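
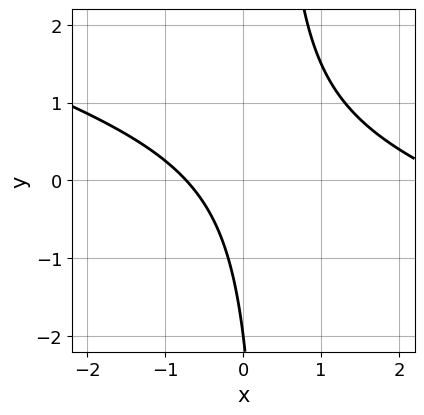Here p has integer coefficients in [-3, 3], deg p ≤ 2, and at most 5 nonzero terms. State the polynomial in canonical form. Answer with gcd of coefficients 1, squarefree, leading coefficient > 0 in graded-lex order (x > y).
x^2 + 3*x*y - 2*x - y - 2

(a) The degree is 2 — no degree-1 curve has this shape.
(b) Observable constraints: it meets the y-axis at y = -2 (among the integer gridlines).
(c) Solving for integer coefficients yields p as stated.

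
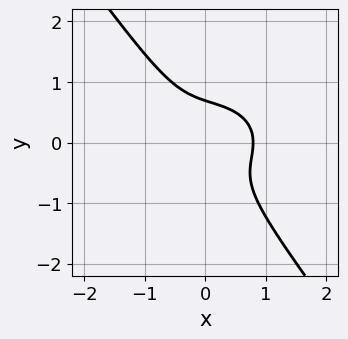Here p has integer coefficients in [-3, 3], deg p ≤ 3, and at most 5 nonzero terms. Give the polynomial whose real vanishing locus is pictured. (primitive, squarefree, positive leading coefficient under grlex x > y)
(a) deg p = 3. No degree-2 curve has this shape.
(b) Matching integer coefficients to the picture gives p.

2*x^3 + 3*x*y^2 + 3*y^3 - 1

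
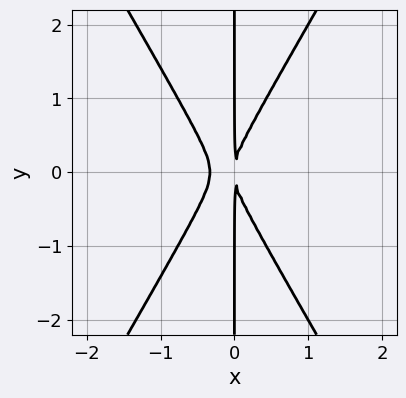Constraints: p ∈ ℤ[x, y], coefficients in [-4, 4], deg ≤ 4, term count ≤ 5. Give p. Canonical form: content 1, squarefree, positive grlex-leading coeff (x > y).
3*x^3 - x*y^2 + x^2

(a) The degree is 3 — no degree-2 curve has this shape.
(b) Symmetries: it's symmetric under y → −y, forcing even powers of y.
(c) Reading off the gridlines: every point of the y-axis in the box is on the curve.
(d) Putting this together gives p.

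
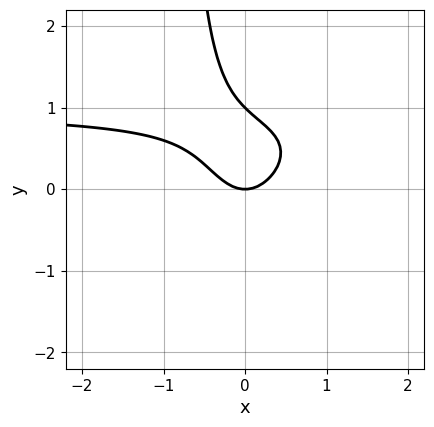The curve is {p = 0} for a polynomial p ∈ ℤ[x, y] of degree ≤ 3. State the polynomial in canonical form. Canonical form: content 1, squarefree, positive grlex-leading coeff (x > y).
1. The degree is 3 — no degree-2 curve has this shape.
2. Against the integer gridlines: it crosses the x-axis at the gridline x = 0; the y-axis gridline crossings are at y ∈ {0, 1}.
3. These observations pin down the coefficients.

3*x^2*y - 2*x*y^2 - 3*x^2 - 2*y^2 + 2*y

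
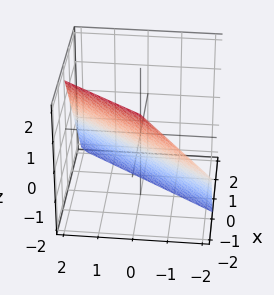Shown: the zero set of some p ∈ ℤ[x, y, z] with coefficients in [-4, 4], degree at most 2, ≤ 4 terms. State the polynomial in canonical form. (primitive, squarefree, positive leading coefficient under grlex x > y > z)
(a) deg p = 1. The surface is flat (a plane).
(b) Observable constraints: it crosses the y-axis at the gridline y = 1; it meets the z-axis at z = -1 (among the integer gridlines).
(c) Assembling these constraints gives the stated polynomial.

3*x - 2*y + 2*z + 2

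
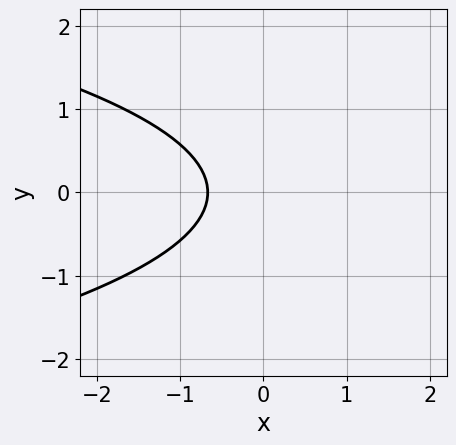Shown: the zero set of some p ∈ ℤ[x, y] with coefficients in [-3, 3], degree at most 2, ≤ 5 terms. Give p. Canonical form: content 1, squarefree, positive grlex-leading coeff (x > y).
The degree is 2 — the shape is more complex than any degree-1 curve.
Symmetries: it's symmetric under y → −y, forcing even powers of y.
Reading off the gridlines: it misses every integer gridline on the y-axis.
Solving for integer coefficients yields p as stated.

3*y^2 + 3*x + 2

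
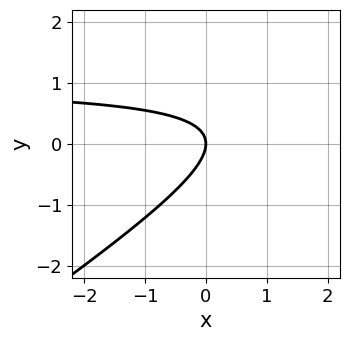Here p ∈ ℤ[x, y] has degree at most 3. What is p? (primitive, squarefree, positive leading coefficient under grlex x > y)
2*x*y - 3*y^2 - 2*x

(a) The degree is 2 — a generic line meets the curve in up to 2 points.
(b) From the visible intercepts: it meets the y-axis at y = 0 (among the integer gridlines); one x-axis crossing is at x = 0.
(c) Together with the visible shape, these determine p as stated.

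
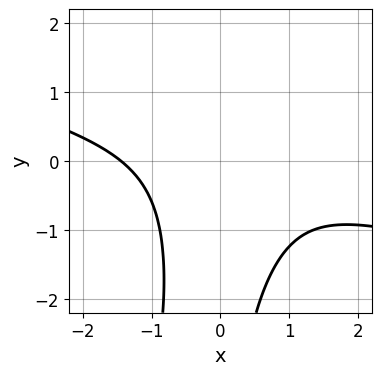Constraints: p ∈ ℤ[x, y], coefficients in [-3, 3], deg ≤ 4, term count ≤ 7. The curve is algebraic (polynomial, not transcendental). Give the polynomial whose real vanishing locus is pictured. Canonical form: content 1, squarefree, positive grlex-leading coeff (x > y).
x^3 + 3*x^2*y - x*y^2 - x*y + 3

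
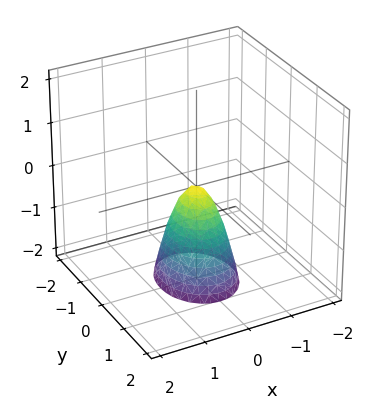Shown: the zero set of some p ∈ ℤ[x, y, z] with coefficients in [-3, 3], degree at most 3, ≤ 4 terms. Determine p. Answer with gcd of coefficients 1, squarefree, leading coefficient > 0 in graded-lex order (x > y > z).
3*x^2 + 2*y^2 + z

The degree is 2 — a single bowl opening along one axis; a quadric.
Symmetries: mirror symmetry y ↦ −y ⇒ only even powers of y; it's symmetric under x → −x, forcing even powers of x.
Checking where it meets the axes: it meets the y-axis at y = 0 (among the integer gridlines); it meets the x-axis at x = 0 (among the integer gridlines); one z-axis crossing is at z = 0.
Matching integer coefficients to the picture gives p.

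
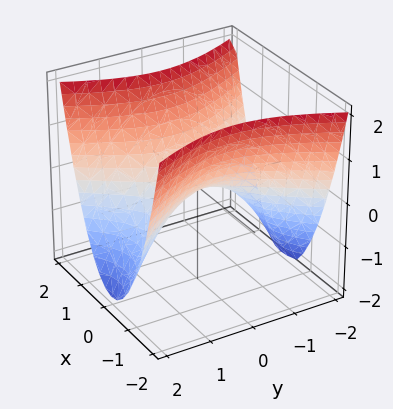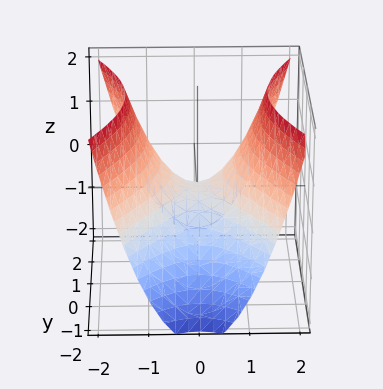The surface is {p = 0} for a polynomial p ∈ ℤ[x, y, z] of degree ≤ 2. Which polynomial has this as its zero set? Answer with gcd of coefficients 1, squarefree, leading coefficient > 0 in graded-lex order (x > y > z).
deg p = 2. A saddle surface; a quadric.
Symmetries: the y ↦ −y reflection is a symmetry, so y appears only in even powers; it's symmetric under x → −x, forcing even powers of x.
From the visible intercepts: it crosses the z-axis at the gridline z = 0; one y-axis crossing is at y = 0; it crosses the x-axis at the gridline x = 0.
These observations pin down the coefficients.

2*x^2 - y^2 - 2*z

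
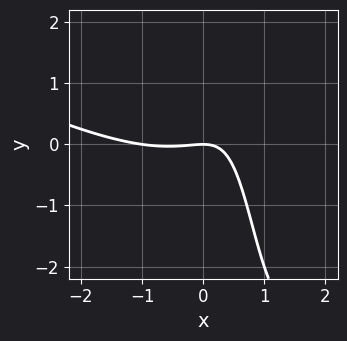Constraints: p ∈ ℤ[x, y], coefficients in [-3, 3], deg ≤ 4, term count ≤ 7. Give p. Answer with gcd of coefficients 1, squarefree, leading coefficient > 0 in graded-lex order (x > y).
x^3 + 2*x^2*y + x^2 - 3*x*y + 2*y

First, deg p = 3. A generic line meets the curve in up to 3 points.
Next, observable constraints: it meets the y-axis at y = 0 (among the integer gridlines); among the integer gridlines, it crosses the x-axis at x ∈ {-1, 0}.
Finally, fitting integer coefficients to these (and the overall shape) gives p.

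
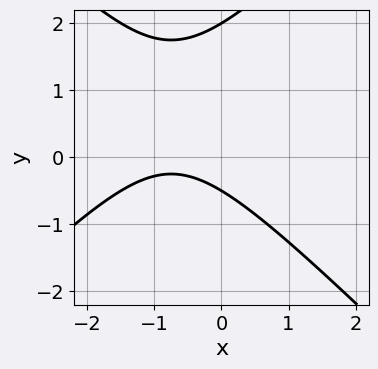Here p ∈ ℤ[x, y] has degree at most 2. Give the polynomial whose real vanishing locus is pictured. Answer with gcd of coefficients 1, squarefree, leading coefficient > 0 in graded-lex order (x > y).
2*x^2 - 2*y^2 + 3*x + 3*y + 2

1. deg p = 2. A generic line meets the curve in up to 2 points.
2. From the visible intercepts: one y-axis crossing is at y = 2; no x-intercept at any integer in the box.
3. Matching integer coefficients to the picture gives p.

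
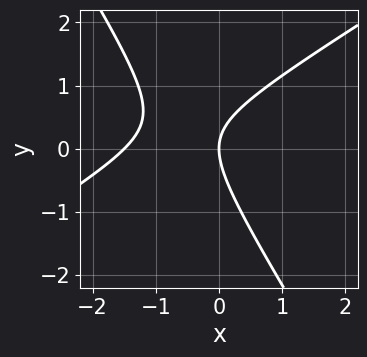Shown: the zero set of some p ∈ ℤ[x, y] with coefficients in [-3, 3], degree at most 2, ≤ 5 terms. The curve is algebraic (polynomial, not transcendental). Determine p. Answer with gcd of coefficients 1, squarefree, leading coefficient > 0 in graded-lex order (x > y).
2*x^2 - 2*x*y - 2*y^2 + 3*x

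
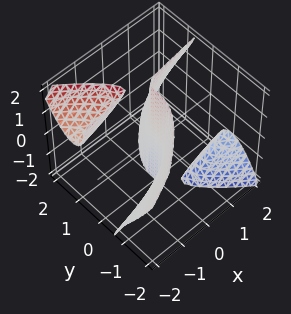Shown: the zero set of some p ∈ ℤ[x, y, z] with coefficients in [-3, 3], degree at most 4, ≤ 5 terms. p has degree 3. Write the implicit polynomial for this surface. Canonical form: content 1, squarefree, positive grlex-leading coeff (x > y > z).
x^2*y - 3*x*y*z - 3*y^3 + 3*x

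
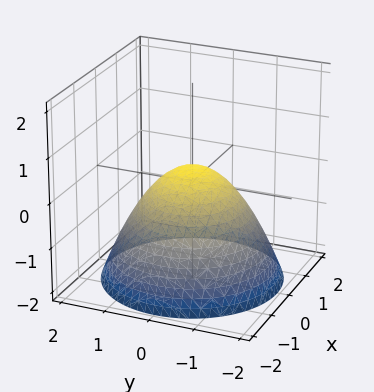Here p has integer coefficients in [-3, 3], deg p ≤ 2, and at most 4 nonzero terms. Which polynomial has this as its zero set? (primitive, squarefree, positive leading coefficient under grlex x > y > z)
2*x^2 + 2*y^2 + 3*z - 1

deg p = 2.
By symmetry, the z-axis is an axis of rotation, so x and y enter only as x² + y².
Checking where it meets the axes: a circular section at z = -1 has radius between 1 and 2.
Together with the visible shape, these determine p as stated.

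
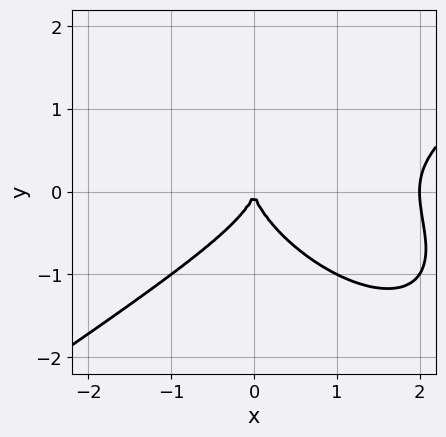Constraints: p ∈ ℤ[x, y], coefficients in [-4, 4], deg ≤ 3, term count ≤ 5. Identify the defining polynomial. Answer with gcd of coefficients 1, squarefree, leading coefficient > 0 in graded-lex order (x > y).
x^3 - x*y^2 - 2*y^3 - 2*x^2

First, degree: the shape is more complex than any degree-2 curve, so deg p = 3.
Next, from the visible intercepts: the x-axis gridline crossings are at x ∈ {0, 2}; it meets the y-axis at y = 0 (among the integer gridlines).
Finally, fitting integer coefficients to these (and the overall shape) gives p.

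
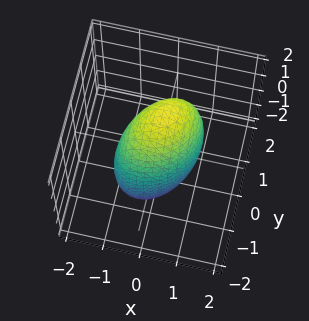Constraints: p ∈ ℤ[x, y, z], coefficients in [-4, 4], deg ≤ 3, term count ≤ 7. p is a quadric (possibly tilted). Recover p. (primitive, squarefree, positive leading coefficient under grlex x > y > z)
3*x^2 - 2*x*y + 3*y^2 - y*z + z^2 - 3

(a) Degree: the shape is more complex than any degree-1 surface, so deg p = 2.
(b) Observable constraints: among the integer gridlines, it crosses the x-axis at x ∈ {-1, 1}; among the integer gridlines, it crosses the y-axis at y ∈ {-1, 1}.
(c) These observations pin down the coefficients.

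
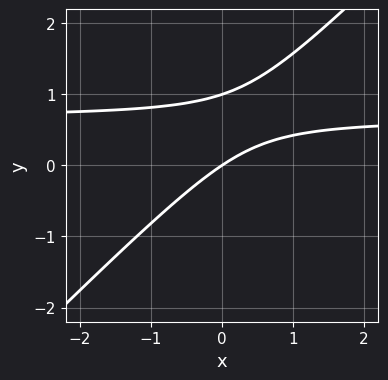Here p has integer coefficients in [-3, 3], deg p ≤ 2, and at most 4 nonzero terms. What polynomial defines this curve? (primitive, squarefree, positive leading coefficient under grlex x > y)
3*x*y - 3*y^2 - 2*x + 3*y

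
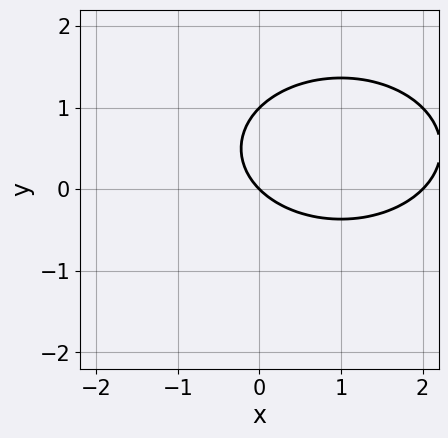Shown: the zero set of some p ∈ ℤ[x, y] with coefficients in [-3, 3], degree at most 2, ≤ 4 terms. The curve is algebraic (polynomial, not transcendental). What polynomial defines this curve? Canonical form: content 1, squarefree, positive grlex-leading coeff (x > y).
x^2 + 2*y^2 - 2*x - 2*y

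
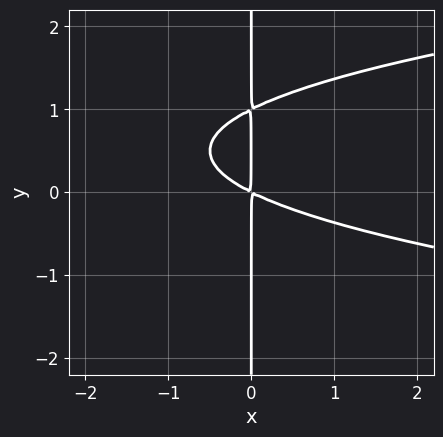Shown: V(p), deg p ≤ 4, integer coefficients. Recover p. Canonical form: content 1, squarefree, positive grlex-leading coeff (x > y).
2*x*y^2 - x^2 - 2*x*y

First, deg p = 3.
Next, from the visible intercepts: the visible y-axis segment lies entirely on the curve.
Finally, putting this together gives p.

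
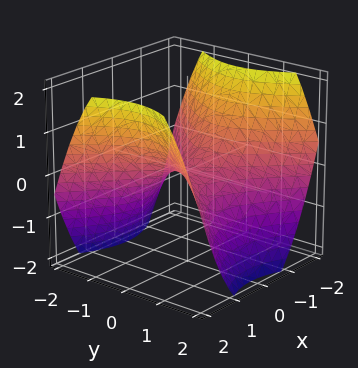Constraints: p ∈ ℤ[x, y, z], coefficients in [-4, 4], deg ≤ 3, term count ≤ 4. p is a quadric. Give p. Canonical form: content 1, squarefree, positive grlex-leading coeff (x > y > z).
The degree is 2 — a saddle surface; a quadric.
Symmetries: the y ↦ −y reflection is a symmetry, so y appears only in even powers; the x ↦ −x reflection is a symmetry, so x appears only in even powers.
From the visible intercepts: one z-axis crossing is at z = 0; it crosses the y-axis at the gridline y = 0.
The integer polynomial consistent with all of this is the stated p.

2*x^2 - 2*y^2 - 3*z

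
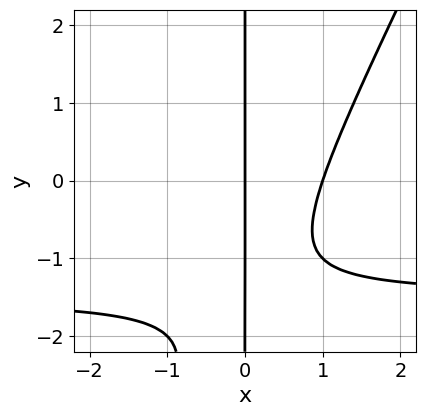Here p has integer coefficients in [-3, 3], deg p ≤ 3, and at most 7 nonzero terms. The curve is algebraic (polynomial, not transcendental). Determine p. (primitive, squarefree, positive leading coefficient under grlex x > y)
2*x^2*y - x*y^2 + 3*x^2 - 3*x*y - 3*x

First, the degree is 3 — the shape is more complex than any degree-2 curve.
Next, reading off the gridlines: the visible y-axis segment lies entirely on the curve; among the integer gridlines, it crosses the x-axis at x ∈ {0, 1}.
Finally, putting this together gives p.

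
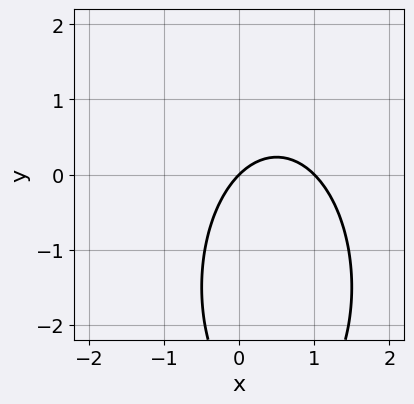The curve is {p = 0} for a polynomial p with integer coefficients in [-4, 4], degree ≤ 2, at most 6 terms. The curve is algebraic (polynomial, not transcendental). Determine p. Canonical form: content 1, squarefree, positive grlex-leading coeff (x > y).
3*x^2 + y^2 - 3*x + 3*y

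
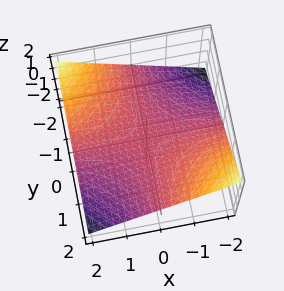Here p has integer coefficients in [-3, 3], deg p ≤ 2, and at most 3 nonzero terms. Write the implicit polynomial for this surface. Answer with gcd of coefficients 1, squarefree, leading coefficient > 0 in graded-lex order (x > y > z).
deg p = 2.
Checking where it meets the axes: the visible x-axis segment lies entirely on the surface; the visible y-axis segment lies entirely on the surface; it meets the z-axis at z = 0 (among the integer gridlines).
Putting this together gives p.

x*y + 3*z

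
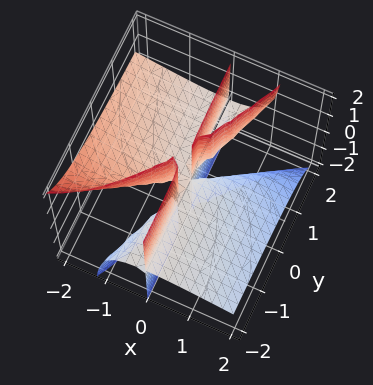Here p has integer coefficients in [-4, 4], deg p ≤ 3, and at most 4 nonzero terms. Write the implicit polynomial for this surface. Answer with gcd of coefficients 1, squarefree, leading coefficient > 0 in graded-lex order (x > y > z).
(a) I count 2 distinct pieces. Treating them together as one polynomial.
(b) Degree: no degree-2 surface has this shape, so deg p = 3.
(c) Against the integer gridlines: it meets the x-axis at x = 0 (among the integer gridlines); every point of the z-axis in the box is on the surface; the visible y-axis segment lies entirely on the surface.
(d) Matching integer coefficients to the picture gives p.

x^3 + 3*x^2*z - 2*x*y*z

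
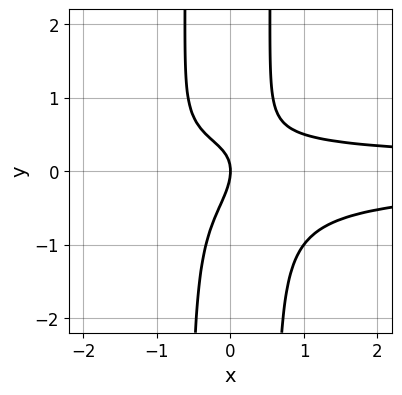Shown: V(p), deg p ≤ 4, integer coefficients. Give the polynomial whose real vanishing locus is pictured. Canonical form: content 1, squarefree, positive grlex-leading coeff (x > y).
(a) The degree is 4 — no degree-3 curve has this shape.
(b) Reading off the gridlines: it meets the y-axis at y = 0 (among the integer gridlines); it meets the x-axis at x = 0 (among the integer gridlines).
(c) Together with the visible shape, these determine p as stated.

3*x^2*y^2 + x*y - y^2 - x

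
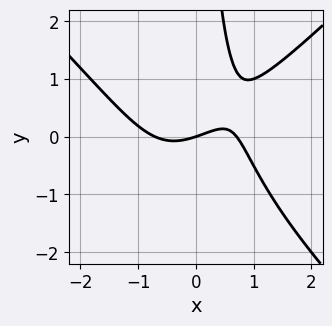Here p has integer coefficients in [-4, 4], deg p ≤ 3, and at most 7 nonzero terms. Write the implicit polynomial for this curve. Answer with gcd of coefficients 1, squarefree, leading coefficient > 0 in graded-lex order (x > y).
2*x^3 - 2*x*y^2 - 2*x*y - x + 3*y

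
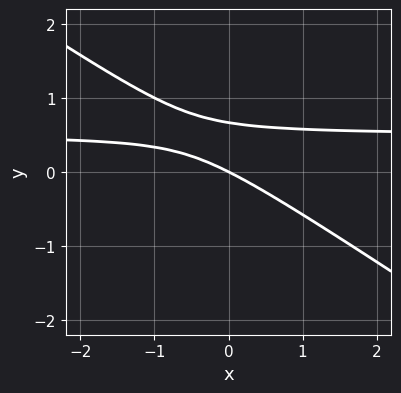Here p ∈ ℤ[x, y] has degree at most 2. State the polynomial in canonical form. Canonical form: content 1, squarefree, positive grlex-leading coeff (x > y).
2*x*y + 3*y^2 - x - 2*y

First, the degree is 2 — the shape is more complex than any degree-1 curve.
Next, observable constraints: it meets the y-axis at y = 0 (among the integer gridlines); it meets the x-axis at x = 0 (among the integer gridlines).
Finally, solving for integer coefficients yields p as stated.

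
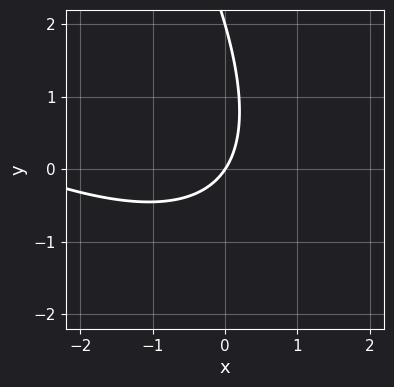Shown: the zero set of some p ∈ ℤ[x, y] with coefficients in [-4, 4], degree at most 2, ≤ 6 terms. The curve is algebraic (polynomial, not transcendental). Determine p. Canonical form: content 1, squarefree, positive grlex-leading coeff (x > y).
The degree is 2 — no degree-1 curve has this shape.
From the visible intercepts: one x-axis crossing is at x = 0; the y-axis gridline crossings are at y ∈ {0, 2}.
Matching integer coefficients to the picture gives p.

x^2 + 2*x*y + y^2 + 3*x - 2*y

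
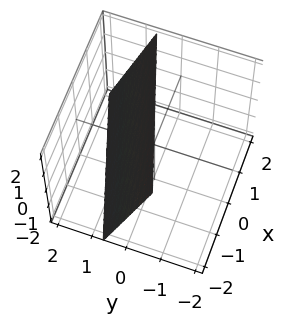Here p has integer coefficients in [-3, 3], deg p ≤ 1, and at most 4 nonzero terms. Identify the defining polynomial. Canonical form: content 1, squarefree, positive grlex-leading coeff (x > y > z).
x - 3*y - z + 2

1. The degree is 1 — every cross-section is a straight line — this is a plane.
2. Checking where it meets the axes: one z-axis crossing is at z = 2; it meets the x-axis at x = -2 (among the integer gridlines).
3. These observations pin down the coefficients.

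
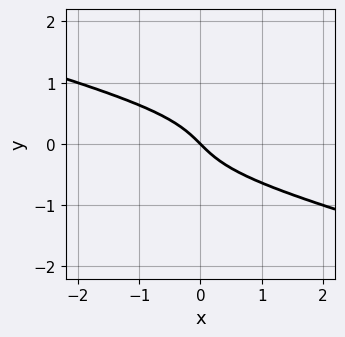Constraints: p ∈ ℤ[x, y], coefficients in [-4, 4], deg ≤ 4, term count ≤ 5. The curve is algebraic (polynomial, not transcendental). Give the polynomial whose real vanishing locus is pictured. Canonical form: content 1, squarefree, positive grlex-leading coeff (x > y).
First, deg p = 3. A generic line meets the curve in up to 3 points.
Next, from the axis intercepts and sections: it crosses the x-axis at the gridline x = 0; it crosses the y-axis at the gridline y = 0.
Finally, fitting integer coefficients to these (and the overall shape) gives p.

x*y^2 + 3*y^3 + x + y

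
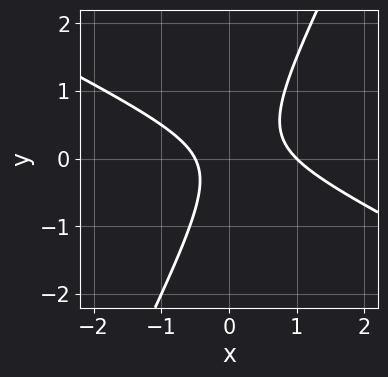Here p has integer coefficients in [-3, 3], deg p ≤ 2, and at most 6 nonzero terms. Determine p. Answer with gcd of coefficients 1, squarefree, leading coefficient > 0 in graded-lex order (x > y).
Degree: the shape is more complex than any degree-1 curve, so deg p = 2.
Reading off the gridlines: it crosses the x-axis at the gridline x = 1; the curve avoids every integer y-axis point in the box.
The integer polynomial consistent with all of this is the stated p.

2*x^2 + 3*x*y - 2*y^2 - x - 1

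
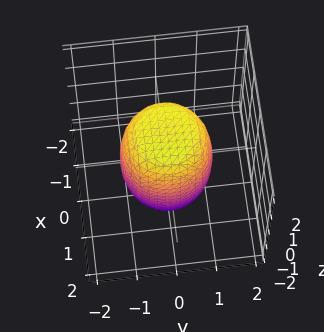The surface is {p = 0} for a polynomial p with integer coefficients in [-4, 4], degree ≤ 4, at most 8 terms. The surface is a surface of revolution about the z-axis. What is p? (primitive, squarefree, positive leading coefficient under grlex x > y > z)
First, the degree is 4 — the shape is more complex than any degree-3 surface.
Then, symmetry: the surface is invariant under rotation about z: p = q(x² + y², z).
Then, observable constraints: a circular section at z = 0 has radius between 1 and 2.
Finally, the integer polynomial consistent with all of this is the stated p.

2*x^4 + 4*x^2*y^2 + 2*y^4 - x^2 - y^2 + z^2 - 2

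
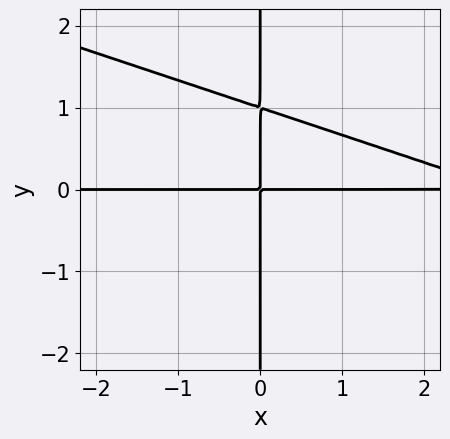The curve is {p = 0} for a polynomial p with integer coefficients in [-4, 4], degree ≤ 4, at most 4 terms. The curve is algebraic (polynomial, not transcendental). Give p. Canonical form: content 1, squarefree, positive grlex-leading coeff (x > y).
x^2*y + 3*x*y^2 - 3*x*y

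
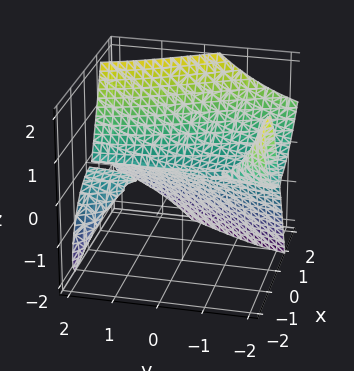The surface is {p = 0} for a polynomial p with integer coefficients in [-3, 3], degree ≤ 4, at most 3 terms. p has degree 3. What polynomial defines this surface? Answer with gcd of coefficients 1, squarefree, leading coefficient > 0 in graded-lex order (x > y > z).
The picture has 3 separate pieces. Treating them together as one polynomial.
deg p = 3. The shape is more complex than any degree-2 surface.
From the axis intercepts and sections: it meets the z-axis at z = 0 (among the integer gridlines); every point of the y-axis in the box is on the surface.
Together with the visible shape, these determine p as stated.

2*x^3 + 3*x*y*z - 3*z^2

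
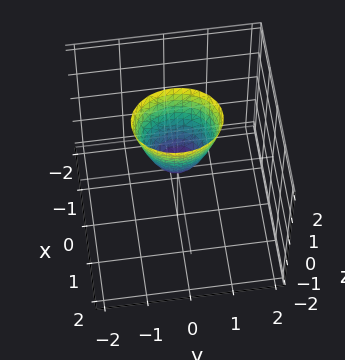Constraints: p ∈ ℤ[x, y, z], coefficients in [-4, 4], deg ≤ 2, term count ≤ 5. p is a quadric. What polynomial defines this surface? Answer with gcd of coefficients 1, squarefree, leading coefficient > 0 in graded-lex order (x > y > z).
First, deg p = 2. A paraboloid; a quadric.
Next, symmetries: the x ↦ −x reflection is a symmetry, so x appears only in even powers; mirror symmetry y ↦ −y ⇒ only even powers of y.
Next, observable constraints: it meets the y-axis at y = 0 (among the integer gridlines); it meets the z-axis at z = 0 (among the integer gridlines).
Finally, these observations pin down the coefficients.

3*x^2 + 2*y^2 - z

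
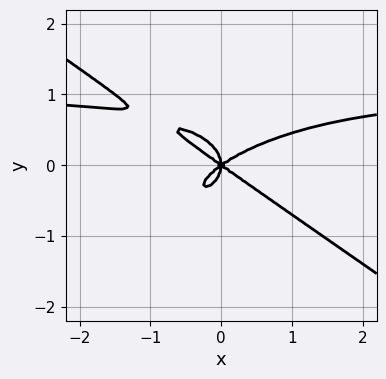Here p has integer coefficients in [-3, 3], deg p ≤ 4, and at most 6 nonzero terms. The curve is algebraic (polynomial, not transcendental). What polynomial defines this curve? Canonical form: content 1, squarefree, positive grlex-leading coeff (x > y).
x^3*y + 3*y^4 - x^3 + 2*x*y^2

(a) Degree: no degree-3 curve has this shape, so deg p = 4.
(b) Checking where it meets the axes: one x-axis crossing is at x = 0; one y-axis crossing is at y = 0.
(c) Assembling these constraints gives the stated polynomial.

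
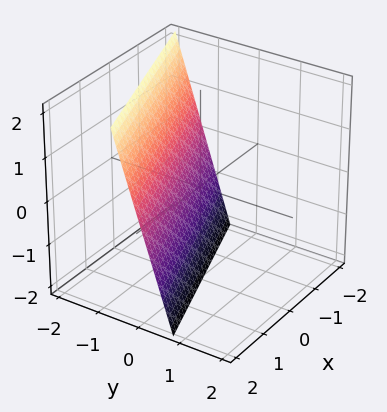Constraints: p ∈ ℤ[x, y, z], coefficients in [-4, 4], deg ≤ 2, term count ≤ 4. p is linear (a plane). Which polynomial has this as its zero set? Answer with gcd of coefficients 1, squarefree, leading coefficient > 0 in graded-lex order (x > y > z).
x - 3*y - z - 2

First, degree: the surface is flat (a plane), so deg p = 1.
Then, against the integer gridlines: it crosses the z-axis at the gridline z = -2; one x-axis crossing is at x = 2.
Finally, the integer polynomial consistent with all of this is the stated p.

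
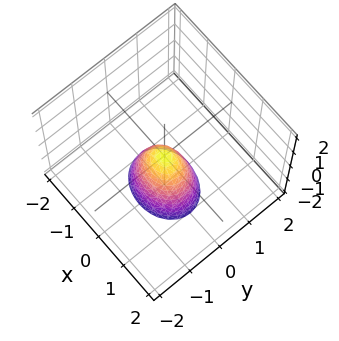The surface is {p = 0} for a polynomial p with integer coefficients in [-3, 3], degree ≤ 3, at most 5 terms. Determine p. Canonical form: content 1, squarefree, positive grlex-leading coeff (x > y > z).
First, degree: a single bowl opening along one axis; a quadric, so deg p = 2.
Then, symmetries: the x ↦ −x reflection is a symmetry, so x appears only in even powers; the y ↦ −y reflection is a symmetry, so y appears only in even powers.
Next, checking where it meets the axes: it crosses the x-axis at the gridline x = 0; it meets the z-axis at z = 0 (among the integer gridlines).
Finally, these observations pin down the coefficients.

2*x^2 + 3*y^2 + z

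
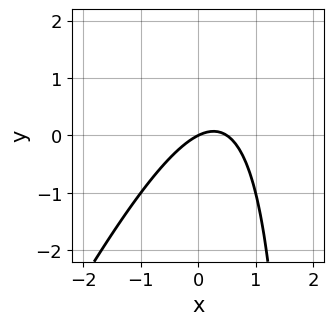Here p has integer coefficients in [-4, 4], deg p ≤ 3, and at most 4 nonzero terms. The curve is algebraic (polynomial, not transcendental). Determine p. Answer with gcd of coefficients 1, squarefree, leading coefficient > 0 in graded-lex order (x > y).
First, the degree is 2 — no degree-1 curve has this shape.
Then, against the integer gridlines: one y-axis crossing is at y = 0; it crosses the x-axis at the gridline x = 0.
Finally, putting this together gives p.

2*x^2 - x*y - x + 2*y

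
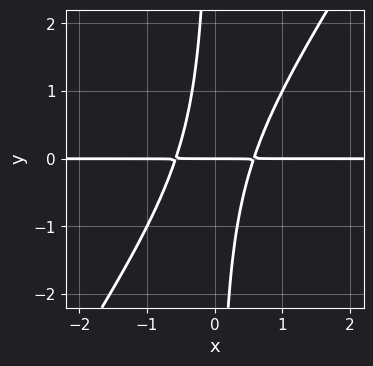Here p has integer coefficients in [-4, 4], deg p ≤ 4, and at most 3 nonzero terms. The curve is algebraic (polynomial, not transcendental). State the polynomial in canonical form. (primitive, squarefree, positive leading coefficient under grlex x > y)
(a) The degree is 3 — no degree-2 curve has this shape.
(b) Observable constraints: one y-axis crossing is at y = 0; the visible x-axis segment lies entirely on the curve.
(c) Solving for integer coefficients yields p as stated.

3*x^2*y - 2*x*y^2 - y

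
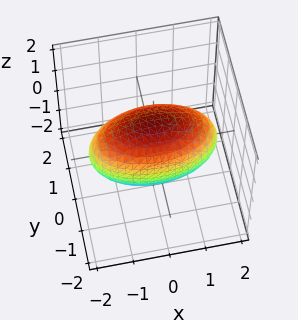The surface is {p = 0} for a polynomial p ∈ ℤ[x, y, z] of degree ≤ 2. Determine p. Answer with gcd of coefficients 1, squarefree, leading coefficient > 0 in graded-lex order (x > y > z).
x^2 + 3*y^2 + 2*z^2 - 3

The degree is 2 — a closed, bounded, convex surface; a quadric.
Symmetries: mirror symmetry x ↦ −x ⇒ only even powers of x; the z ↦ −z reflection is a symmetry, so z appears only in even powers; the y ↦ −y reflection is a symmetry, so y appears only in even powers.
Reading off the gridlines: the y-axis gridline crossings are at y ∈ {-1, 1}.
The integer polynomial consistent with all of this is the stated p.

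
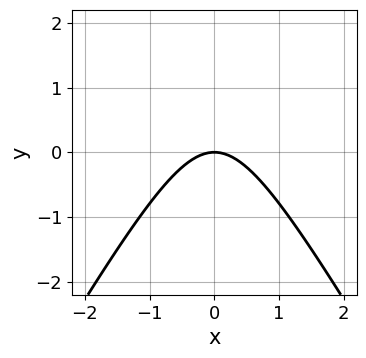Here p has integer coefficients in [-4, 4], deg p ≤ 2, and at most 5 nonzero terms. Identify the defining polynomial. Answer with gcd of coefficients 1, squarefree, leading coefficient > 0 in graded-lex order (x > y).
The degree is 2 — a generic line meets the curve in up to 2 points.
Symmetries: it's symmetric under x → −x, forcing even powers of x.
Checking where it meets the axes: it meets the y-axis at y = 0 (among the integer gridlines); it crosses the x-axis at the gridline x = 0.
Solving for integer coefficients yields p as stated.

3*x^2 - y^2 + 3*y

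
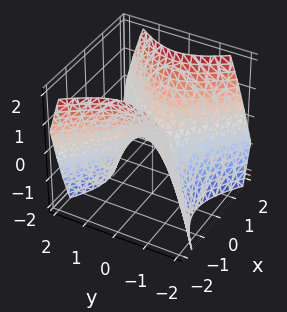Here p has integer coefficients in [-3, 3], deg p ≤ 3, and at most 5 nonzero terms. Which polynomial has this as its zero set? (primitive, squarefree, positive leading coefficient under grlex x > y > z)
x^2 - y^2 - z

1. The degree is 2 — a hyperbolic paraboloid; a quadric.
2. Symmetries: the x ↦ −x reflection is a symmetry, so x appears only in even powers; it's symmetric under y → −y, forcing even powers of y.
3. Reading off the gridlines: one y-axis crossing is at y = 0; it crosses the x-axis at the gridline x = 0.
4. These observations pin down the coefficients.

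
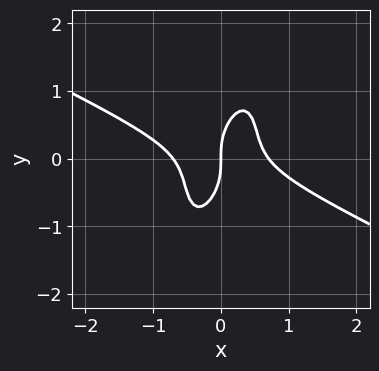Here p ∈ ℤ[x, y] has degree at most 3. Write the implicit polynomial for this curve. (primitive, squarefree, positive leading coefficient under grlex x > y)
First, deg p = 3. No degree-2 curve has this shape.
Then, reading off the gridlines: it meets the x-axis at x = 0 (among the integer gridlines); one y-axis crossing is at y = 0.
Finally, putting this together gives p.

2*x^3 + 3*x^2*y - 2*x*y^2 + y^3 - x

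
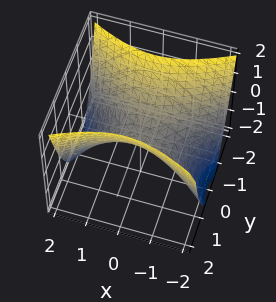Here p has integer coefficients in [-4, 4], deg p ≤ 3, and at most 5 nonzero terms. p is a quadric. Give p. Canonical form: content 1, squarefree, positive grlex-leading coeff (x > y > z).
x^2 - 2*y^2 + 2*z

(a) The degree is 2 — a saddle surface; a quadric.
(b) Symmetries: the y ↦ −y reflection is a symmetry, so y appears only in even powers; mirror symmetry x ↦ −x ⇒ only even powers of x.
(c) Observable constraints: it meets the z-axis at z = 0 (among the integer gridlines); it meets the y-axis at y = 0 (among the integer gridlines).
(d) Putting this together gives p.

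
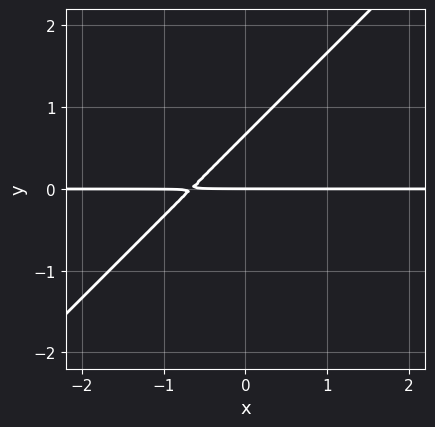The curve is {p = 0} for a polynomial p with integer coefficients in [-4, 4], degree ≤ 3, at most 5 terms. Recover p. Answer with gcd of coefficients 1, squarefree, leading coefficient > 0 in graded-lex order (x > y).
(a) The degree is 2 — the shape is more complex than any degree-1 curve.
(b) From the visible intercepts: every point of the x-axis in the box is on the curve; it meets the y-axis at y = 0 (among the integer gridlines).
(c) The integer polynomial consistent with all of this is the stated p.

3*x*y - 3*y^2 + 2*y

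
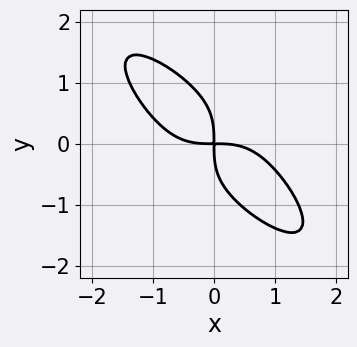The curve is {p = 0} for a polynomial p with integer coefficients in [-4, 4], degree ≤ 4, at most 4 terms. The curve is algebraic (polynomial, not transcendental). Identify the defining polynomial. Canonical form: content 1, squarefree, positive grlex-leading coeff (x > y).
1. deg p = 4.
2. The integer polynomial consistent with all of this is the stated p.

x^4 - x^2*y^2 + y^4 + 2*x*y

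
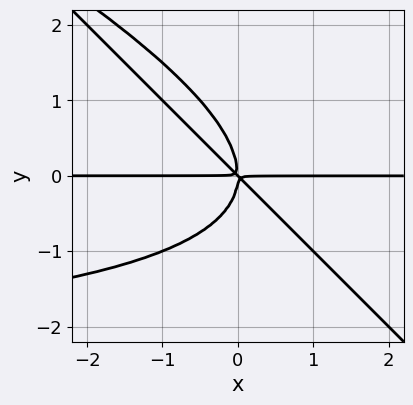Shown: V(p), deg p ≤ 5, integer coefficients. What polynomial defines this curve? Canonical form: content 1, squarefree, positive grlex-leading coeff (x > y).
x^2*y^2 + 3*x*y^3 + 2*y^4 + 3*x^2*y + 3*x*y^2

Degree: a generic line meets the curve in up to 4 points, so deg p = 4.
Checking where it meets the axes: every point of the x-axis in the box is on the curve.
Putting this together gives p.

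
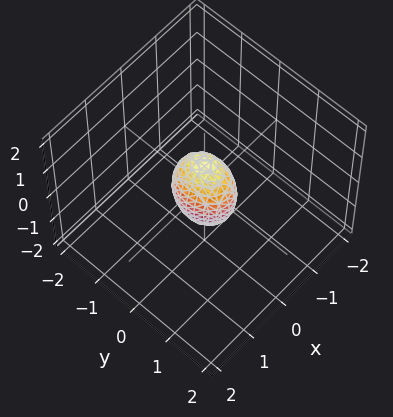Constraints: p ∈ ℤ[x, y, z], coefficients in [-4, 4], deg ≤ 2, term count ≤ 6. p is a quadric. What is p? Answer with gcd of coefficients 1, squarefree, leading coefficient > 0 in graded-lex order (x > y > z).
3*x^2 + 2*y^2 + z^2 - 1

(a) The degree is 2 — bounded and convex; a quadric.
(b) Symmetries: it's symmetric under y → −y, forcing even powers of y; mirror symmetry z ↦ −z ⇒ only even powers of z; it's symmetric under x → −x, forcing even powers of x.
(c) Reading off the gridlines: the z-axis gridline crossings are at z ∈ {-1, 1}.
(d) Solving for integer coefficients yields p as stated.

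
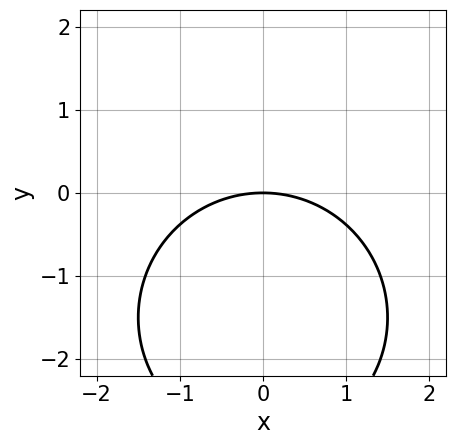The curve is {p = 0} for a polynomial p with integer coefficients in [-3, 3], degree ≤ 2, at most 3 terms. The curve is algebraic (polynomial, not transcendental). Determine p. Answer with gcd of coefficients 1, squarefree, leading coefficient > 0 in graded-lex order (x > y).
The degree is 2 — the shape is more complex than any degree-1 curve.
Symmetries: it's symmetric under x → −x, forcing even powers of x.
From the axis intercepts and sections: one x-axis crossing is at x = 0; it crosses the y-axis at the gridline y = 0.
Putting this together gives p.

x^2 + y^2 + 3*y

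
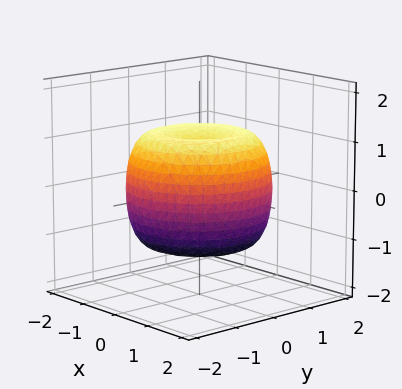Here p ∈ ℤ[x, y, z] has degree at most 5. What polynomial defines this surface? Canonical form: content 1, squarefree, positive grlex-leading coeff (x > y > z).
2*x^4 + 4*x^2*y^2 + 2*y^4 - 3*x^2 - 3*y^2 + 3*z^2 - 3

The degree is 4 — no degree-3 surface has this shape.
By symmetry, every cross-section ⟂ z is a circle, so x, y appear only via x² + y².
Against the integer gridlines: the z-axis gridline crossings are at z ∈ {-1, 1}; a circular section at z = 1 has radius between 1 and 2.
Matching integer coefficients to the picture gives p.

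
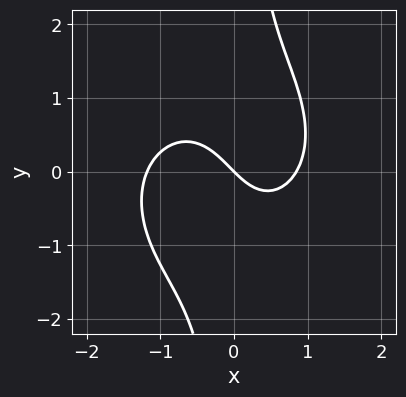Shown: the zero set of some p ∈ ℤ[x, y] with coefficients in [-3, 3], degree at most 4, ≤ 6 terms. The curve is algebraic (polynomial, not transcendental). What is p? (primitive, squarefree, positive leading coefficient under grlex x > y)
3*x^3 + 3*x*y^2 + x^2 - 3*x - 3*y

First, the degree is 3 — the shape is more complex than any degree-2 curve.
Then, from the visible intercepts: it meets the x-axis at x = 0 (among the integer gridlines); it crosses the y-axis at the gridline y = 0.
Finally, these observations pin down the coefficients.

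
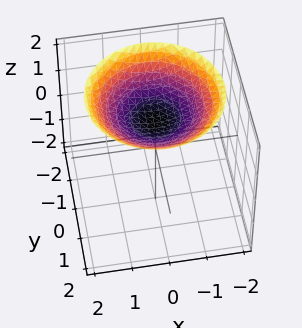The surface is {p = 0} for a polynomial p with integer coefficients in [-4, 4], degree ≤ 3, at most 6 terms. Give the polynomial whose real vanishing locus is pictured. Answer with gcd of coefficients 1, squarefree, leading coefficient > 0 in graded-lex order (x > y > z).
First, the degree is 2 — no degree-1 surface has this shape.
Next, by symmetry, the z-axis is an axis of rotation, so x and y enter only as x² + y².
Then, from the axis intercepts and sections: one z-axis crossing is at z = 1; the surface avoids every integer x-axis point in the box; no y-intercept at any integer in the box.
Finally, assembling these constraints gives the stated polynomial.

x^2 + y^2 - 3*z + 3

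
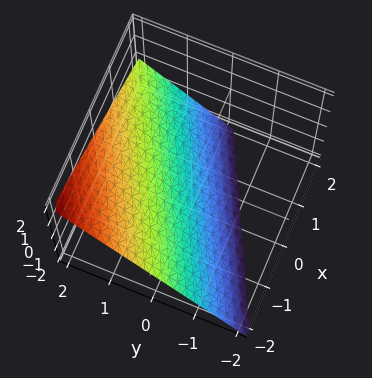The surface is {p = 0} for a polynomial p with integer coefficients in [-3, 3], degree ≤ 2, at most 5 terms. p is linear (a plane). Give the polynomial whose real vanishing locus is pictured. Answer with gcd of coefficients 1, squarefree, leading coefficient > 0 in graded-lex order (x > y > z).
x - 2*y + 2*z + 2

(a) The degree is 1 — the surface is flat (a plane).
(b) From the axis intercepts and sections: it crosses the x-axis at the gridline x = -2; it meets the y-axis at y = 1 (among the integer gridlines); one z-axis crossing is at z = -1.
(c) Putting this together gives p.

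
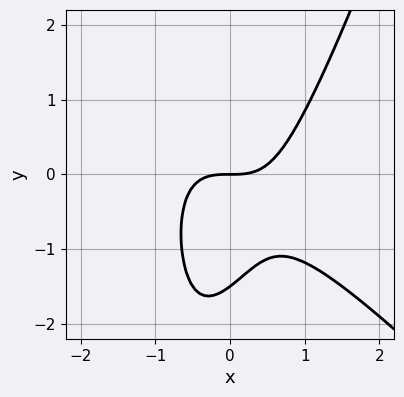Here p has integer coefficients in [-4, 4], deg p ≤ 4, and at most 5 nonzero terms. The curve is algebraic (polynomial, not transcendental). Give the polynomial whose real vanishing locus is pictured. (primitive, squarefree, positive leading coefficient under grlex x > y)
3*x^3 + 2*x^2*y - x*y^2 - 2*y^2 - 3*y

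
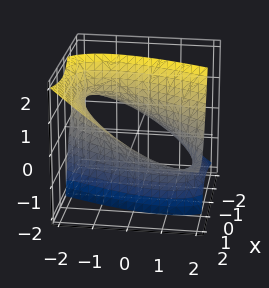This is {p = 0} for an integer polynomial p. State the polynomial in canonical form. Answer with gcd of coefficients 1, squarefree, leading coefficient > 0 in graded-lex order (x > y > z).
x^2 - 2*x*y - 3*x*z + y^2 - z^2 - 2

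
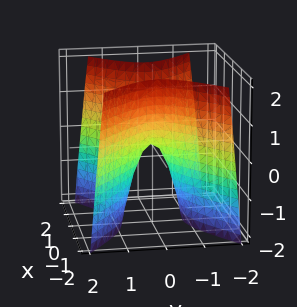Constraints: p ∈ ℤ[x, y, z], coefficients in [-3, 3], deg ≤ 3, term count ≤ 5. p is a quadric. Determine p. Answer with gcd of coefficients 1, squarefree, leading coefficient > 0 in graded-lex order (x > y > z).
1. deg p = 2.
2. Symmetries: it's symmetric under y → −y, forcing even powers of y; mirror symmetry x ↦ −x ⇒ only even powers of x.
3. From the visible intercepts: it crosses the x-axis at the gridline x = 0; it crosses the y-axis at the gridline y = 0; it meets the z-axis at z = 0 (among the integer gridlines).
4. The integer polynomial consistent with all of this is the stated p.

2*x^2 - 3*y^2 - z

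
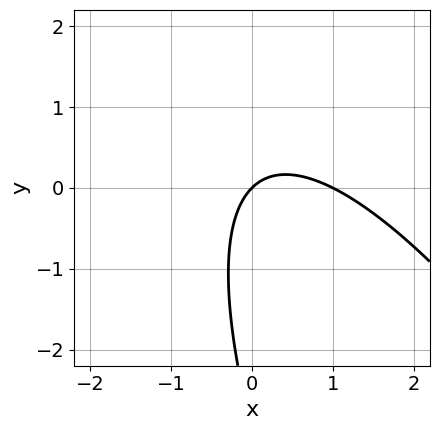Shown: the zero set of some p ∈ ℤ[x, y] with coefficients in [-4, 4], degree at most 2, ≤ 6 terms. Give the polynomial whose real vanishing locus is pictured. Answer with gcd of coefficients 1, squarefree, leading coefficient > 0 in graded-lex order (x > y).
3*x^2 + 3*x*y + y^2 - 3*x + 3*y

First, deg p = 2. The shape is more complex than any degree-1 curve.
Then, against the integer gridlines: one y-axis crossing is at y = 0; the x-axis gridline crossings are at x ∈ {0, 1}.
Finally, solving for integer coefficients yields p as stated.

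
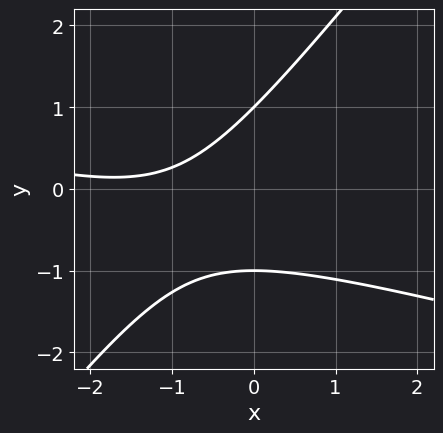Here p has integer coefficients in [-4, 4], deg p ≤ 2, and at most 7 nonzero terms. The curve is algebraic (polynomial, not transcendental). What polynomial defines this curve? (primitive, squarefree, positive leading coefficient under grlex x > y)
First, deg p = 2. A generic line meets the curve in up to 2 points.
Next, from the axis intercepts and sections: the y-axis gridline crossings are at y ∈ {-1, 1}; it misses every integer gridline on the x-axis.
Finally, matching integer coefficients to the picture gives p.

x^2 + 3*x*y - 3*y^2 + 3*x + 3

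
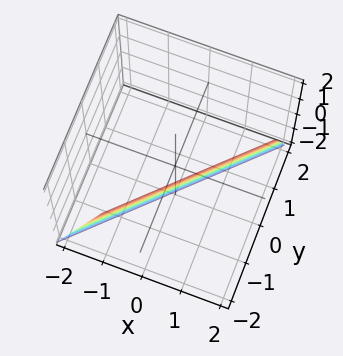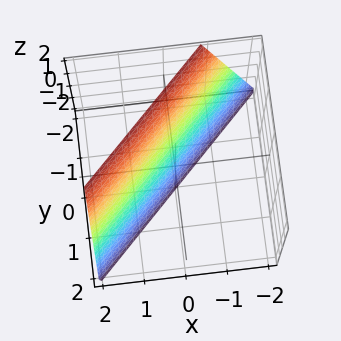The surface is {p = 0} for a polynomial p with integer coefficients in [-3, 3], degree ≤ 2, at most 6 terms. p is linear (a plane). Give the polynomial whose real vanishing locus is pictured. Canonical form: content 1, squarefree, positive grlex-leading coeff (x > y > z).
3*x - 3*y - z - 2

(a) The degree is 1 — every cross-section is a straight line — this is a plane.
(b) Against the integer gridlines: one z-axis crossing is at z = -2.
(c) These observations pin down the coefficients.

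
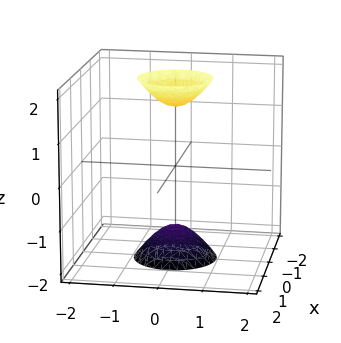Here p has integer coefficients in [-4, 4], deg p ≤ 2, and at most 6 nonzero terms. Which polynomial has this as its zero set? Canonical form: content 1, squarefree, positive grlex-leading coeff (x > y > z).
3*x^2 + 3*y^2 - z^2 + 2

First, I count 2 distinct pieces. Treating them together as one polynomial.
Next, the degree is 2 — no degree-1 surface has this shape.
Next, by symmetry, the surface is invariant under rotation about z: p = q(x² + y², z).
Next, from the axis intercepts and sections: the surface avoids every integer x-axis point in the box; no y-intercept at any integer in the box.
Finally, solving for integer coefficients yields p as stated.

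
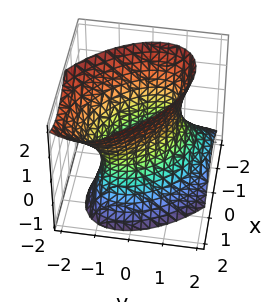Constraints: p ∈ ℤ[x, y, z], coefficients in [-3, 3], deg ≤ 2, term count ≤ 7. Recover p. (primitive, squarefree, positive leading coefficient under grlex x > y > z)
(a) The degree is 2 — no degree-1 surface has this shape.
(b) From the visible intercepts: among the integer gridlines, it crosses the x-axis at x ∈ {-1, 1}; the y-axis gridline crossings are at y ∈ {-1, 1}; no z-intercept at any integer in the box.
(c) Fitting integer coefficients to these (and the overall shape) gives p.

2*x^2 + 2*x*y + 2*y^2 + y*z - z^2 - 2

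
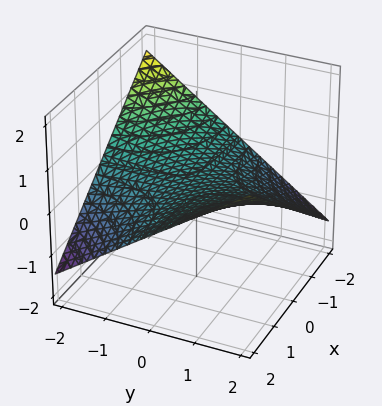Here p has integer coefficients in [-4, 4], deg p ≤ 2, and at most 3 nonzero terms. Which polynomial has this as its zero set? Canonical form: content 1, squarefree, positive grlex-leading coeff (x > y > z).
The degree is 2 — a hyperbolic paraboloid; a quadric.
Checking where it meets the axes: the visible y-axis segment lies entirely on the surface; one z-axis crossing is at z = 0; the visible x-axis segment lies entirely on the surface.
Matching integer coefficients to the picture gives p.

x*y - 3*z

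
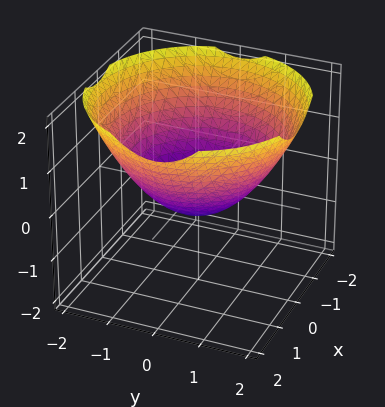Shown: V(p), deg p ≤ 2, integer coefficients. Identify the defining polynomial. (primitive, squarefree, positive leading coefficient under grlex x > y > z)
x^2 + y^2 - 2*z - 1

(a) Degree: no degree-1 surface has this shape, so deg p = 2.
(b) Symmetry: every cross-section ⟂ z is a circle, so x, y appear only via x² + y².
(c) Checking where it meets the axes: the y-axis gridline crossings are at y ∈ {-1, 1}; a circular section at z = 0 has radius exactly 1; the x-axis gridline crossings are at x ∈ {-1, 1}.
(d) Matching integer coefficients to the picture gives p.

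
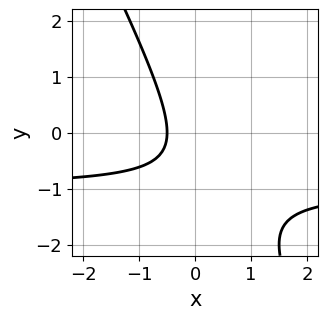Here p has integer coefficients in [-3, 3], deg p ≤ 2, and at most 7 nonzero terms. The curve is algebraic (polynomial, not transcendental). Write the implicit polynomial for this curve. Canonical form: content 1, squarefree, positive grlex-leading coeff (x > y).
1. deg p = 2. The shape is more complex than any degree-1 curve.
2. Observable constraints: it misses every integer gridline on the y-axis.
3. These observations pin down the coefficients.

2*x*y + y^2 + 2*x + y + 1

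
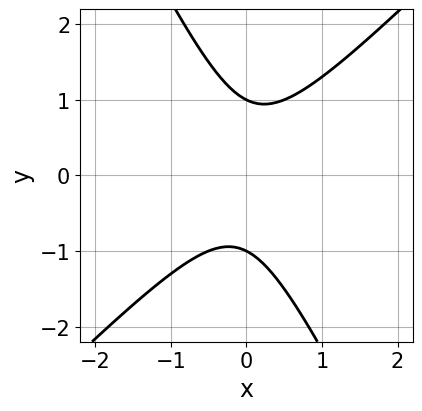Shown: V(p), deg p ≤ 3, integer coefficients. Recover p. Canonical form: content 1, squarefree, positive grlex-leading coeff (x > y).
The degree is 2 — the shape is more complex than any degree-1 curve.
Reading off the gridlines: no x-intercept at any integer in the box; among the integer gridlines, it crosses the y-axis at y ∈ {-1, 1}.
Solving for integer coefficients yields p as stated.

2*x^2 - x*y - y^2 + 1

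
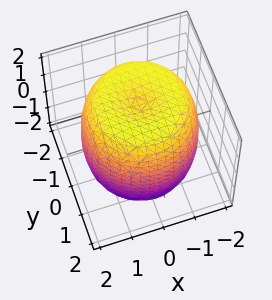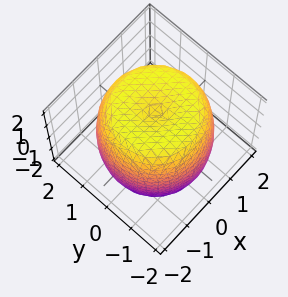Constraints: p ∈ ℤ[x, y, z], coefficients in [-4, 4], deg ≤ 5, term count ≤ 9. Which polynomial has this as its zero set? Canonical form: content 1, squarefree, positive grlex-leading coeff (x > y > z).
1. deg p = 4.
2. Symmetries: rotational symmetry about the z-axis ⇒ p depends on x, y only through x² + y².
3. Against the integer gridlines: a circular section at z = 0 has radius between 1 and 2.
4. Fitting integer coefficients to these (and the overall shape) gives p.

x^4 + 2*x^2*y^2 + y^4 - 2*x^2 - 2*y^2 + z^2 - 3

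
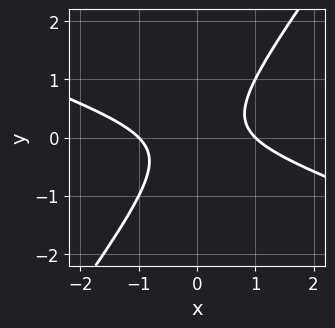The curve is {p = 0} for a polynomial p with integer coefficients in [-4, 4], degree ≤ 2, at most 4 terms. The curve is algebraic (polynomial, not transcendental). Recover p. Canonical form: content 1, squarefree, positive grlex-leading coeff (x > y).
x^2 + 2*x*y - 2*y^2 - 1

First, the degree is 2 — a generic line meets the curve in up to 2 points.
Then, checking where it meets the axes: no y-intercept at any integer in the box; among the integer gridlines, it crosses the x-axis at x ∈ {-1, 1}.
Finally, together with the visible shape, these determine p as stated.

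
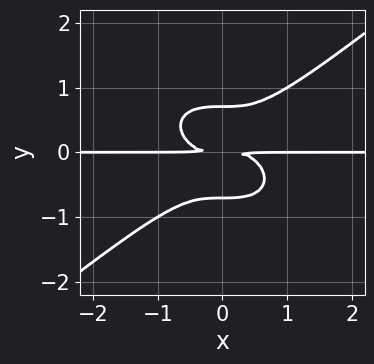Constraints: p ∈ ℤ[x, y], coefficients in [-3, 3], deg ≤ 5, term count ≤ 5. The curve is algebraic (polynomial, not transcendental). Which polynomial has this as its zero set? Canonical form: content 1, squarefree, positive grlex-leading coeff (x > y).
1. Degree: a generic line meets the curve in up to 4 points, so deg p = 4.
2. From the visible intercepts: the visible x-axis segment lies entirely on the curve.
3. Assembling these constraints gives the stated polynomial.

x^3*y - 2*y^4 + y^2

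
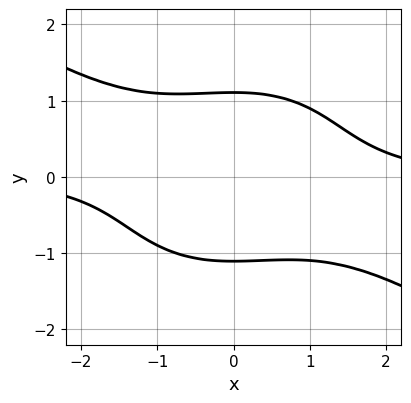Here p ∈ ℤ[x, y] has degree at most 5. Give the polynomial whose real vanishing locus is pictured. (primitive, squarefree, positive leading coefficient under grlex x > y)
First, deg p = 4. A generic line meets the curve in up to 4 points.
Next, from the visible intercepts: it misses every integer gridline on the x-axis.
Finally, the integer polynomial consistent with all of this is the stated p.

x^3*y + x^2*y^2 + 2*y^4 - 3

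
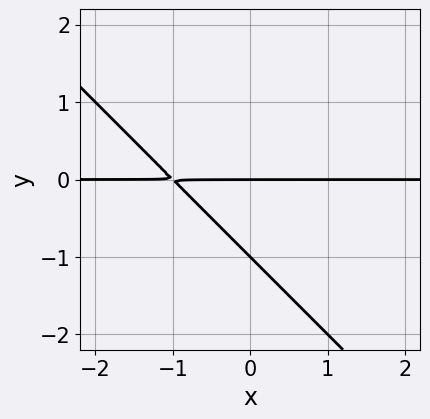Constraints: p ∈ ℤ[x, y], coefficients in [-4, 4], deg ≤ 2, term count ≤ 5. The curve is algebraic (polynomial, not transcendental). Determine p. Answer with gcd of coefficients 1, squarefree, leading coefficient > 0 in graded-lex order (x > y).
First, degree: a generic line meets the curve in up to 2 points, so deg p = 2.
Next, from the axis intercepts and sections: the visible x-axis segment lies entirely on the curve; the y-axis gridline crossings are at y ∈ {-1, 0}.
Finally, putting this together gives p.

x*y + y^2 + y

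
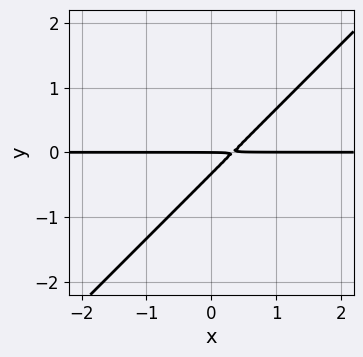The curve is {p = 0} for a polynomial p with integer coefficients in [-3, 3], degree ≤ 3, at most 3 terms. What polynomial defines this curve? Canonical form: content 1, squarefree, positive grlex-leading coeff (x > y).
(a) deg p = 2. No degree-1 curve has this shape.
(b) From the visible intercepts: one y-axis crossing is at y = 0; every point of the x-axis in the box is on the curve.
(c) Putting this together gives p.

3*x*y - 3*y^2 - y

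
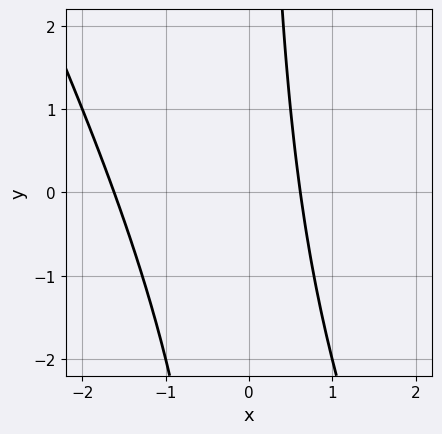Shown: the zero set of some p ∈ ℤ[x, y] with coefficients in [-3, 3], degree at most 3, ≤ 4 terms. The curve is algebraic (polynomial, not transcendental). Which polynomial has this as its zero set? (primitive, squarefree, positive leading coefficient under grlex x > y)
2*x^2 + x*y + 2*x - 2

deg p = 2. No degree-1 curve has this shape.
Observable constraints: the curve avoids every integer y-axis point in the box.
Solving for integer coefficients yields p as stated.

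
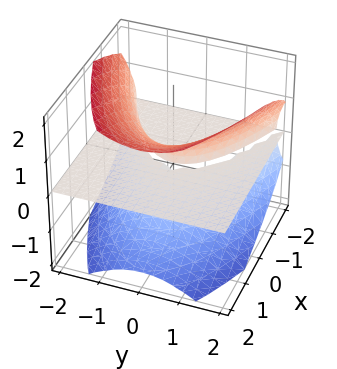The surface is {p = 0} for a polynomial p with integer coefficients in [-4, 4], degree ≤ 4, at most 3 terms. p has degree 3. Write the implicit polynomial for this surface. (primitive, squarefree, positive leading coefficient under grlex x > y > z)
2*y^2*z - 2*z^3 + 3*x*z

1. The picture has 2 separate pieces. Treating them together as one polynomial.
2. Degree: a generic line meets the surface in up to 3 points, so deg p = 3.
3. From the axis intercepts and sections: every point of the x-axis in the box is on the surface; it meets the z-axis at z = 0 (among the integer gridlines); every point of the y-axis in the box is on the surface.
4. Solving for integer coefficients yields p as stated.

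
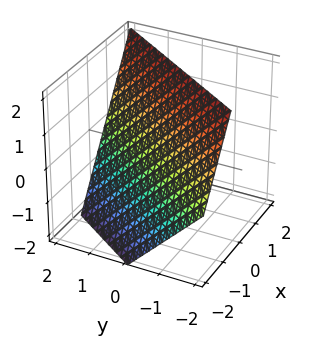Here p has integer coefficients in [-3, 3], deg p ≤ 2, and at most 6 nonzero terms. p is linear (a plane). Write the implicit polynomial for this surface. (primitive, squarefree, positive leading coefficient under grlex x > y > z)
(a) The degree is 1 — the surface is flat (a plane).
(b) From the visible intercepts: it meets the z-axis at z = 1 (among the integer gridlines); it meets the y-axis at y = 1 (among the integer gridlines).
(c) Fitting integer coefficients to these (and the overall shape) gives p.

3*x - 2*y - 2*z + 2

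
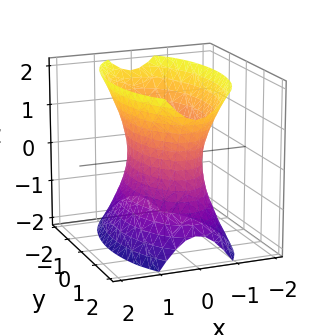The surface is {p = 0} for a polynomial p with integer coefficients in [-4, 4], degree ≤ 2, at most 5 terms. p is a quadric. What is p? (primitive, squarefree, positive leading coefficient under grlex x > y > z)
3*x^2 + y^2 - z^2 - 2

Degree: one connected sheet with a waist; a quadric, so deg p = 2.
Symmetries: mirror symmetry z ↦ −z ⇒ only even powers of z; it's symmetric under y → −y, forcing even powers of y; mirror symmetry x ↦ −x ⇒ only even powers of x.
From the axis intercepts and sections: the surface avoids every integer z-axis point in the box.
Putting this together gives p.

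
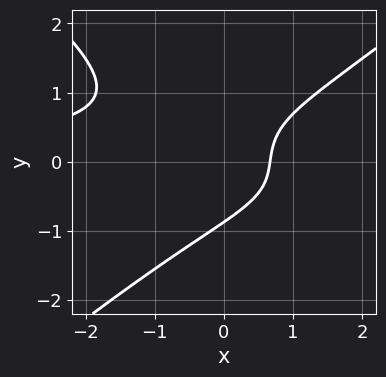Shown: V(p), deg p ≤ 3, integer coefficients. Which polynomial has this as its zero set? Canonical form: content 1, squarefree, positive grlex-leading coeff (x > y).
(a) Degree: a generic line meets the curve in up to 3 points, so deg p = 3.
(b) Solving for integer coefficients yields p as stated.

2*x^2*y - 3*y^3 - 2*x*y + 3*x - 2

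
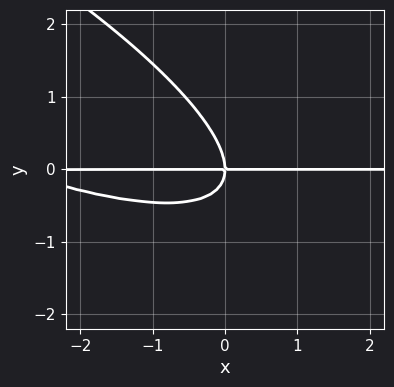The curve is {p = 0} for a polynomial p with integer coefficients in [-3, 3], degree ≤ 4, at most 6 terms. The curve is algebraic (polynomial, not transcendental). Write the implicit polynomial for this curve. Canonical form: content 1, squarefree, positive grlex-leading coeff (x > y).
1. The degree is 3 — a generic line meets the curve in up to 3 points.
2. Observable constraints: it meets the y-axis at y = 0 (among the integer gridlines); the visible x-axis segment lies entirely on the curve.
3. Matching integer coefficients to the picture gives p.

x^2*y + 3*x*y^2 + 3*y^3 + 3*x*y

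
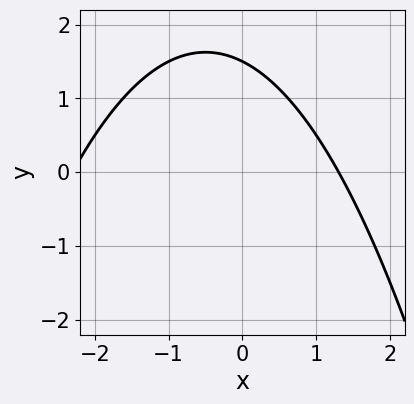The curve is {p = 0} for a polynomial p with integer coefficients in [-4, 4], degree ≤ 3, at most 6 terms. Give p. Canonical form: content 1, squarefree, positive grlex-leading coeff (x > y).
deg p = 2. No degree-1 curve has this shape.
The integer polynomial consistent with all of this is the stated p.

x^2 + x + 2*y - 3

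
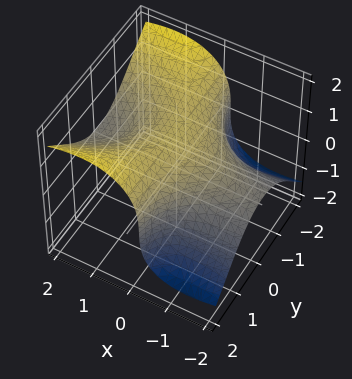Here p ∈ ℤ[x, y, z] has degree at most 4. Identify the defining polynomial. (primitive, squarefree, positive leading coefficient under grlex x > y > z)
3*x^2*z - 3*x*y^2 + 2*z^3 - 3

(a) Degree: no degree-2 surface has this shape, so deg p = 3.
(b) From the visible intercepts: the surface avoids every integer x-axis point in the box; no y-intercept at any integer in the box.
(c) These observations pin down the coefficients.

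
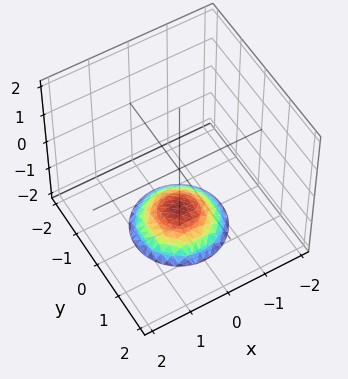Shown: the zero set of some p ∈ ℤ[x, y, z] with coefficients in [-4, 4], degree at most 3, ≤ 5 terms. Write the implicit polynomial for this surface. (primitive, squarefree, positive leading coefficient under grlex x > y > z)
(a) deg p = 2.
(b) Symmetries: rotational symmetry about the z-axis ⇒ p depends on x, y only through x² + y².
(c) From the visible intercepts: a circular section at z = -2 has radius exactly 1; the surface avoids every integer x-axis point in the box.
(d) Matching integer coefficients to the picture gives p.

x^2 + y^2 + 2*z + 3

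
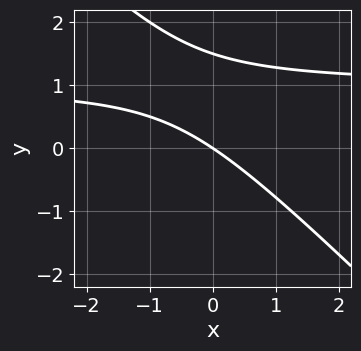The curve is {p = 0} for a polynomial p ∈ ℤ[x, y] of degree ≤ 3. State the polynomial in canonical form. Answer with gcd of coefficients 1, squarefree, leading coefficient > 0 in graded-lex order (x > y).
2*x*y + 2*y^2 - 2*x - 3*y

(a) deg p = 2. A generic line meets the curve in up to 2 points.
(b) Checking where it meets the axes: it crosses the x-axis at the gridline x = 0; it crosses the y-axis at the gridline y = 0.
(c) Assembling these constraints gives the stated polynomial.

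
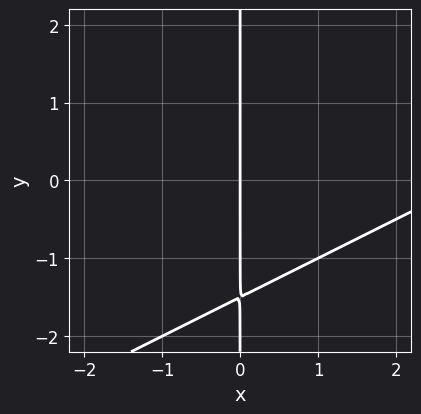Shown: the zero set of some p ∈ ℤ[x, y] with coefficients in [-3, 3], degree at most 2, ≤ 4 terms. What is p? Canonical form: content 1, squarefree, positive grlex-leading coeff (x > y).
x^2 - 2*x*y - 3*x

First, deg p = 2. A generic line meets the curve in up to 2 points.
Next, reading off the gridlines: the visible y-axis segment lies entirely on the curve; it crosses the x-axis at the gridline x = 0.
Finally, solving for integer coefficients yields p as stated.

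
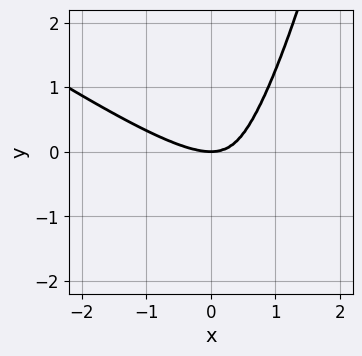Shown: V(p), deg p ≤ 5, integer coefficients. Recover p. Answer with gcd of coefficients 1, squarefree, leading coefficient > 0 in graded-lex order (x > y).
1. Degree: no degree-3 curve has this shape, so deg p = 4.
2. From the visible intercepts: it meets the y-axis at y = 0 (among the integer gridlines); one x-axis crossing is at x = 0.
3. The integer polynomial consistent with all of this is the stated p.

2*x^4 + 3*x^3*y - 3*x^2*y - y^3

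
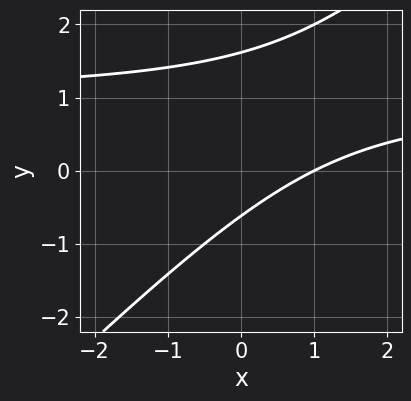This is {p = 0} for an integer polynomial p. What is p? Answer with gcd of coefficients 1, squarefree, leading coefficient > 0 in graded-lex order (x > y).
x*y - y^2 - x + y + 1

deg p = 2. No degree-1 curve has this shape.
From the axis intercepts and sections: one x-axis crossing is at x = 1.
Solving for integer coefficients yields p as stated.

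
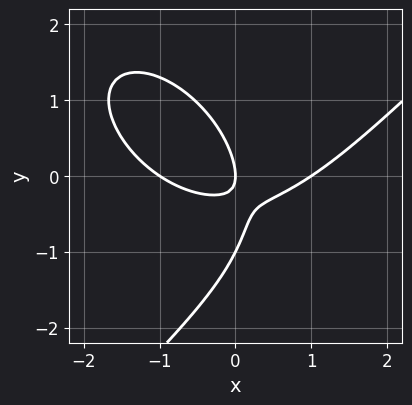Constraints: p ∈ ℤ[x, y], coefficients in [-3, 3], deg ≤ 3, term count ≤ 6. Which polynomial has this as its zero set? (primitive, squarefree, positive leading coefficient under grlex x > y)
x^3 - y^3 - 3*x*y - y^2 - x

deg p = 3. No degree-2 curve has this shape.
Reading off the gridlines: among the integer gridlines, it crosses the y-axis at y ∈ {-1, 0}; the x-axis gridline crossings are at x ∈ {-1, 0, 1}.
Matching integer coefficients to the picture gives p.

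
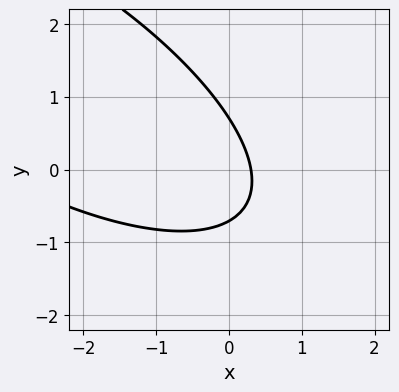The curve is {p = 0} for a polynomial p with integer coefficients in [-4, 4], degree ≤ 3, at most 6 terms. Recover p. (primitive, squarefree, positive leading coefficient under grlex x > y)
x^2 + 2*x*y + 2*y^2 + 3*x - 1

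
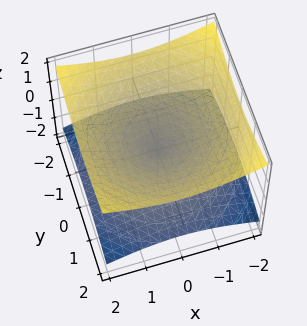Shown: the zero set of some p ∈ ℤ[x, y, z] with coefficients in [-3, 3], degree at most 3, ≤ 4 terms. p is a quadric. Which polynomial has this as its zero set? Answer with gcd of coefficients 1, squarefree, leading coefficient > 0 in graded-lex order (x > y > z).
x^2 + y^2 - 3*z^2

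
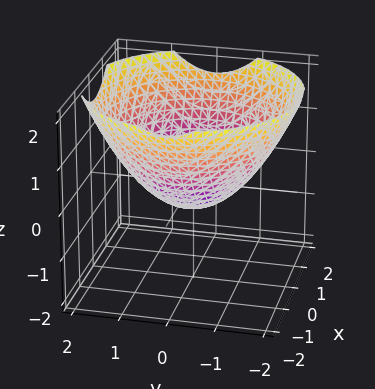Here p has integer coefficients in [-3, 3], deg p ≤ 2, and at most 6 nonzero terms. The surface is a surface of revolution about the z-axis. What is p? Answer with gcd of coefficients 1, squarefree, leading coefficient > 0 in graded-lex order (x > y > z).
x^2 + y^2 - 2*z - 1

Degree: a generic line meets the surface in up to 2 points, so deg p = 2.
Symmetries: the surface is invariant under rotation about z: p = q(x² + y², z).
Checking where it meets the axes: the x-axis gridline crossings are at x ∈ {-1, 1}; the y-axis gridline crossings are at y ∈ {-1, 1}; a circular section at z = 1 has radius between 1 and 2.
Matching integer coefficients to the picture gives p.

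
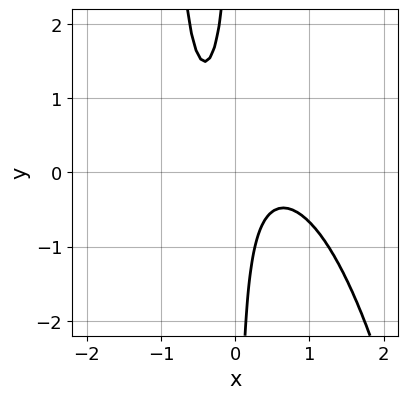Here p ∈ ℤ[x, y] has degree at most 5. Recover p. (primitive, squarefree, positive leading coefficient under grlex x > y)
1. deg p = 4.
2. Observable constraints: it misses every integer gridline on the x-axis; the curve avoids every integer y-axis point in the box.
3. Assembling these constraints gives the stated polynomial.

3*x^4 + 3*x^2*y + 3*x*y + 1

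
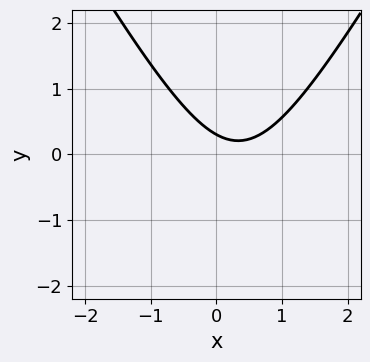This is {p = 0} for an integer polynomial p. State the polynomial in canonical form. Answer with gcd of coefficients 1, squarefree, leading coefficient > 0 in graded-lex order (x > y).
(a) Degree: no degree-1 curve has this shape, so deg p = 2.
(b) Against the integer gridlines: no x-intercept at any integer in the box.
(c) The integer polynomial consistent with all of this is the stated p.

3*x^2 - y^2 - 2*x - 3*y + 1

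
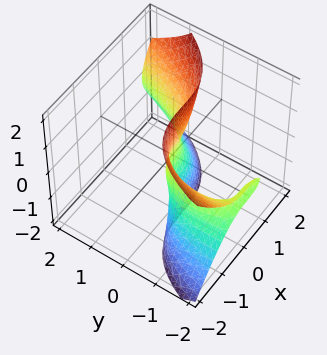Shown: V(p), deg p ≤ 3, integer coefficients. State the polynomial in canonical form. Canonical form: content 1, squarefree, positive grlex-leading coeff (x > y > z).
1. The degree is 3 — the shape is more complex than any degree-2 surface.
2. Against the integer gridlines: one z-axis crossing is at z = 0; among the integer gridlines, it crosses the y-axis at y ∈ {-2, 0}; it crosses the x-axis at the gridline x = 0.
3. Together with the visible shape, these determine p as stated.

2*x^3 - 3*y*z^2 - y^2 - z^2 - 2*y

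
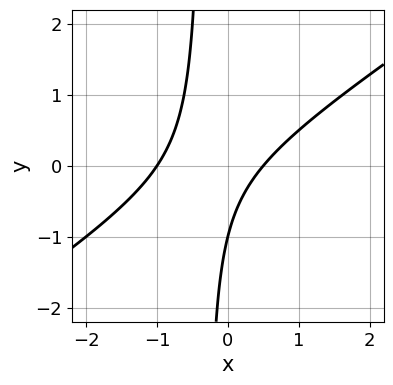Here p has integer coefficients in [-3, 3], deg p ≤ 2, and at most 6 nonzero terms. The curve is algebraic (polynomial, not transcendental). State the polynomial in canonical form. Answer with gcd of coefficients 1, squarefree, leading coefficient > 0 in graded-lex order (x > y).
1. The degree is 2 — a generic line meets the curve in up to 2 points.
2. From the visible intercepts: it meets the x-axis at x = -1 (among the integer gridlines); one y-axis crossing is at y = -1.
3. These observations pin down the coefficients.

2*x^2 - 3*x*y + x - y - 1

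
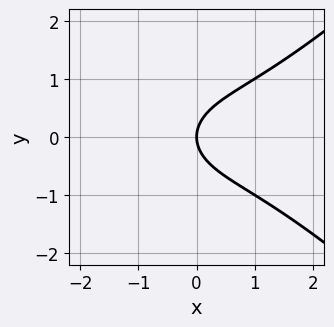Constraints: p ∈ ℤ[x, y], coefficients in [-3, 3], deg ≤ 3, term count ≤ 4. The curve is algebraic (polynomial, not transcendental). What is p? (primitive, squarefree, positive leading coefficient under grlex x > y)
x^3 - x*y^2 - 3*y^2 + 3*x

1. deg p = 3. No degree-2 curve has this shape.
2. Symmetries: mirror symmetry y ↦ −y ⇒ only even powers of y.
3. Reading off the gridlines: it crosses the y-axis at the gridline y = 0; one x-axis crossing is at x = 0.
4. Solving for integer coefficients yields p as stated.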